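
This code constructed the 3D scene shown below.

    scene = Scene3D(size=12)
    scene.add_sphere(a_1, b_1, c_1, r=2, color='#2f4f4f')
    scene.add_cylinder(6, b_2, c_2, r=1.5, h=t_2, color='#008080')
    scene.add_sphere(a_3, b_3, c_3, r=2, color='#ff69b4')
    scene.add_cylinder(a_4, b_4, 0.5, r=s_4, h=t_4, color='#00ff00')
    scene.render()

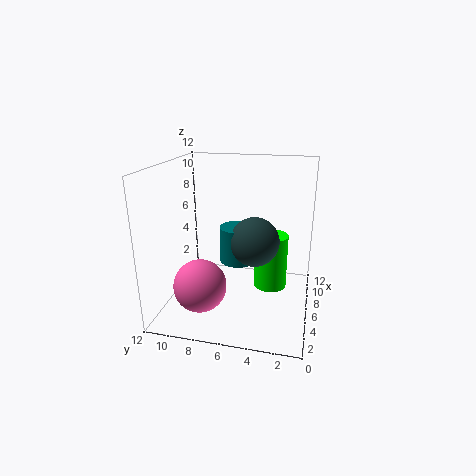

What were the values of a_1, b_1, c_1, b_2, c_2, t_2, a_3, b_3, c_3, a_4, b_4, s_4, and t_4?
a_1 = 5.5, b_1 = 4.5, c_1 = 6, b_2 = 6, c_2 = 4, t_2 = 3, a_3 = 2, b_3 = 8, c_3 = 3.5, a_4 = 8.5, b_4 = 3.5, s_4 = 1.5, t_4 = 5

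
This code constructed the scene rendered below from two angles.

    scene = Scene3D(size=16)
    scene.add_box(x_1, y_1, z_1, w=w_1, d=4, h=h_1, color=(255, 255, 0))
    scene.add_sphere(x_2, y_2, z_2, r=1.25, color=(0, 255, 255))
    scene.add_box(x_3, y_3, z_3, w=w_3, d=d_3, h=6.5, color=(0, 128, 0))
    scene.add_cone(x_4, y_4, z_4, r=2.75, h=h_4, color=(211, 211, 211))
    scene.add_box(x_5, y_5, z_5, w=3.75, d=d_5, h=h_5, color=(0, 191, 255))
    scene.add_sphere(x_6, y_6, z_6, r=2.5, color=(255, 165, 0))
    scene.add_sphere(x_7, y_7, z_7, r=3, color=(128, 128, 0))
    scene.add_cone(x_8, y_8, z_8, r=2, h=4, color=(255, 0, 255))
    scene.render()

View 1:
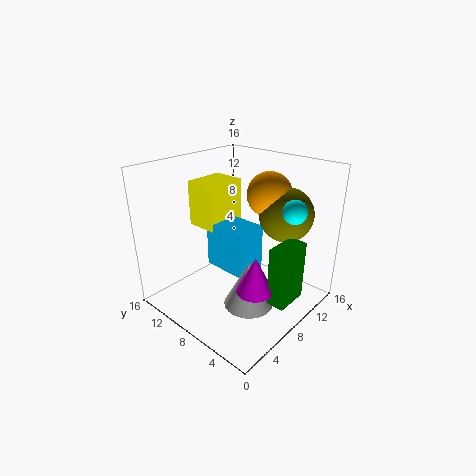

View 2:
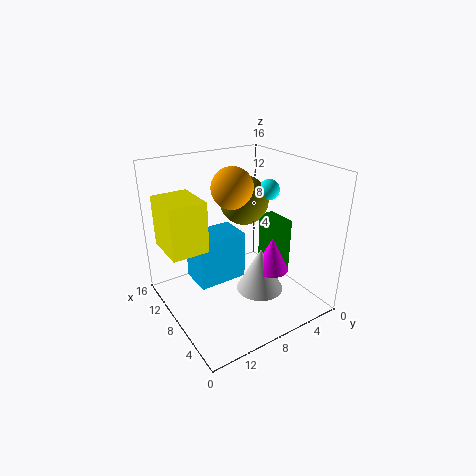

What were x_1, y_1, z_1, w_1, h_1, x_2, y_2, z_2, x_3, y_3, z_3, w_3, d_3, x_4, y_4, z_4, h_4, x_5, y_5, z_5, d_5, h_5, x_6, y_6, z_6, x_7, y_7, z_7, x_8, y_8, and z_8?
x_1 = 7.75; y_1 = 11.75; z_1 = 7.5; w_1 = 5; h_1 = 5.5; x_2 = 10; y_2 = 2.25; z_2 = 12; x_3 = 7; y_3 = 1; z_3 = 2.25; w_3 = 3.75; d_3 = 2; x_4 = 7; y_4 = 5.5; z_4 = 1; h_4 = 5.25; x_5 = 7.75; y_5 = 7.25; z_5 = 3; d_5 = 5.5; h_5 = 5.5; x_6 = 11.5; y_6 = 6.5; z_6 = 12.5; x_7 = 12; y_7 = 4.5; z_7 = 10.5; x_8 = 6.5; y_8 = 4.25; z_8 = 3.5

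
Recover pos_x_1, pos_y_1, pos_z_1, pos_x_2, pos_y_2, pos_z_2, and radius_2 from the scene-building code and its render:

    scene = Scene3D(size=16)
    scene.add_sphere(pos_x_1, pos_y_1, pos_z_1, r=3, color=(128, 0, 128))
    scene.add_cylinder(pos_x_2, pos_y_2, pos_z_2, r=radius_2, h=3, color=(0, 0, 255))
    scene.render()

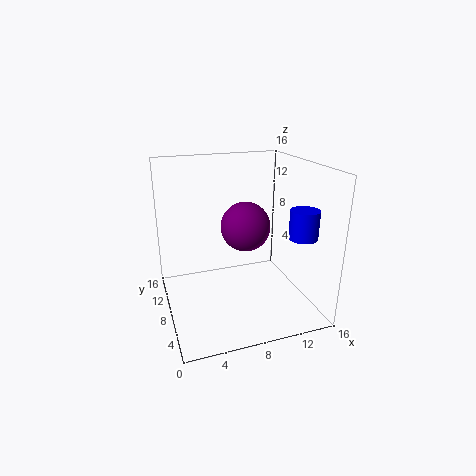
pos_x_1 = 10; pos_y_1 = 11; pos_z_1 = 8; pos_x_2 = 13.5; pos_y_2 = 3.5; pos_z_2 = 9; radius_2 = 1.5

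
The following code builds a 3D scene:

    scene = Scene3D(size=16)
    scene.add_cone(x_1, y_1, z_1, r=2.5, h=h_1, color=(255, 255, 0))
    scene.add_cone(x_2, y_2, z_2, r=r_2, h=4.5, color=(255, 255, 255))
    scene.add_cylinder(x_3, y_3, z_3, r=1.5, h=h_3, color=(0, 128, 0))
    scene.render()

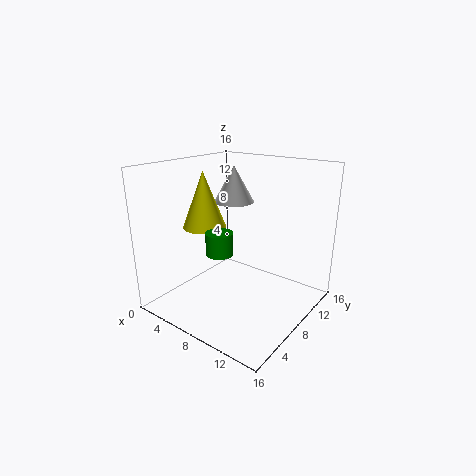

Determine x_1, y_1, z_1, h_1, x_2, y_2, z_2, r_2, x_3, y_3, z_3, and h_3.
x_1 = 3.5; y_1 = 7.5; z_1 = 8.5; h_1 = 6.5; x_2 = 4; y_2 = 12.5; z_2 = 10.5; r_2 = 2.5; x_3 = 7; y_3 = 6; z_3 = 6.5; h_3 = 2.5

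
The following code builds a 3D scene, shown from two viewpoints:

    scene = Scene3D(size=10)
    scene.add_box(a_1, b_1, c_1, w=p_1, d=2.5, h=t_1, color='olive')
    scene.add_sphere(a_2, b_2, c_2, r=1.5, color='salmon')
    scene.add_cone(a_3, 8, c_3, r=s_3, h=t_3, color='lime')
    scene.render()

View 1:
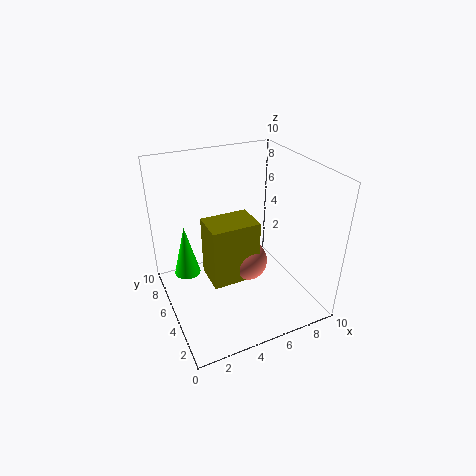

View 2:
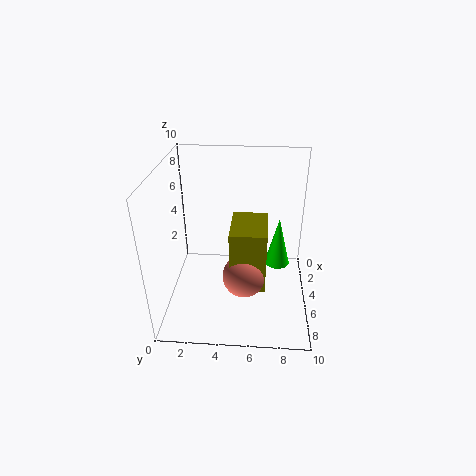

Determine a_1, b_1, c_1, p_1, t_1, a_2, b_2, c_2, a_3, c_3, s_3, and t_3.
a_1 = 3
b_1 = 4.5
c_1 = 1.5
p_1 = 3.5
t_1 = 4.5
a_2 = 6
b_2 = 5.5
c_2 = 2.5
a_3 = 2
c_3 = 1
s_3 = 1
t_3 = 4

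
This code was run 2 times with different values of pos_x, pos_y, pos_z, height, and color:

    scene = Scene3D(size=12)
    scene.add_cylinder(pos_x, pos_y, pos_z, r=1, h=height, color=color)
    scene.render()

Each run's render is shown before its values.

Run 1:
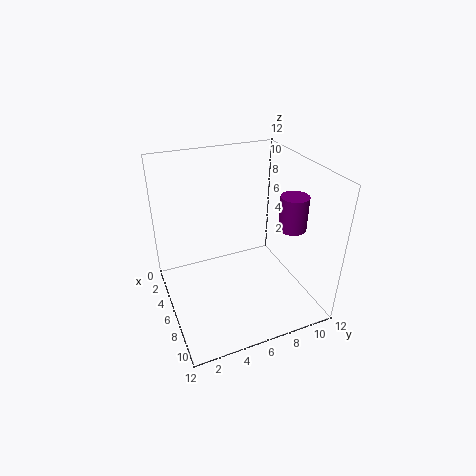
pos_x = 10; pos_y = 8.5; pos_z = 8.5; height = 2.5; color = 'purple'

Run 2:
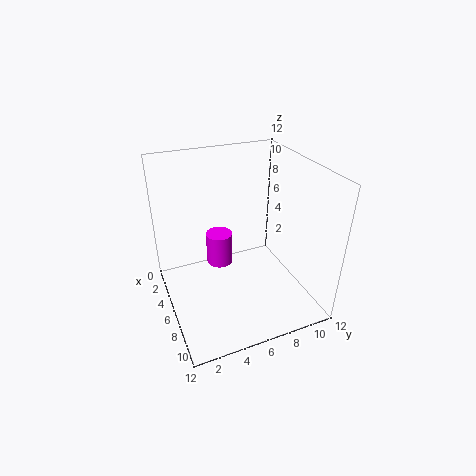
pos_x = 7; pos_y = 4; pos_z = 5; height = 2.5; color = 'magenta'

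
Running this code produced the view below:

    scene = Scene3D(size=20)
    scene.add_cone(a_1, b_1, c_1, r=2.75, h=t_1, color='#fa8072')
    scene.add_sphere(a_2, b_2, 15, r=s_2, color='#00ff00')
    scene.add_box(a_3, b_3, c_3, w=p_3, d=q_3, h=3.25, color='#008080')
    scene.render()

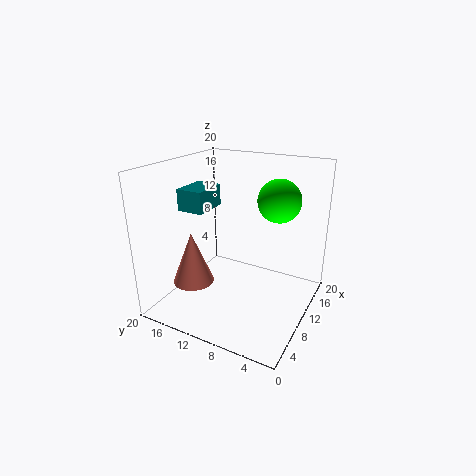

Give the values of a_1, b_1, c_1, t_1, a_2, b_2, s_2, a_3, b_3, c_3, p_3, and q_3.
a_1 = 5
b_1 = 14.25
c_1 = 4.75
t_1 = 7
a_2 = 13.5
b_2 = 5.5
s_2 = 3
a_3 = 9.5
b_3 = 15.75
c_3 = 12.5
p_3 = 5.5
q_3 = 4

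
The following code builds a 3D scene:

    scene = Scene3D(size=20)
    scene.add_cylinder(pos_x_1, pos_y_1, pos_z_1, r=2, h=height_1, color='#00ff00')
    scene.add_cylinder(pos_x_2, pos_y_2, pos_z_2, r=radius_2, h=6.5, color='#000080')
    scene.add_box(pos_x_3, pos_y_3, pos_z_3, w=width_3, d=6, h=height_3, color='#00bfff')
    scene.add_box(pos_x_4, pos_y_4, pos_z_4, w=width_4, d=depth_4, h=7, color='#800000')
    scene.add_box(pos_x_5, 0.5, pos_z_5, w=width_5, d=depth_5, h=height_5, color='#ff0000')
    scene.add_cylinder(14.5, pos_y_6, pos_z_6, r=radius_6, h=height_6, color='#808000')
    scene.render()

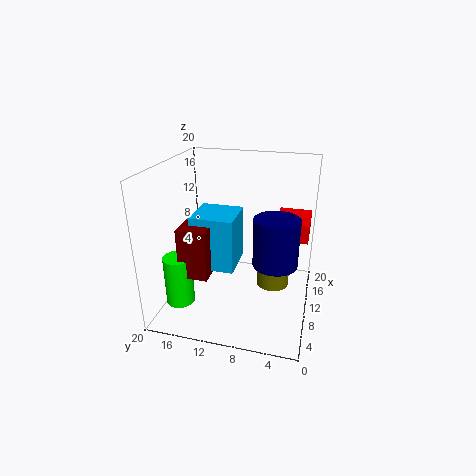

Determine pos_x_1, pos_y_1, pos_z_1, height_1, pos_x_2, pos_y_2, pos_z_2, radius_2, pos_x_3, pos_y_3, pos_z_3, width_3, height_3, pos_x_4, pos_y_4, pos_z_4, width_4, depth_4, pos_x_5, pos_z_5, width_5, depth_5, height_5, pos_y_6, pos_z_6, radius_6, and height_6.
pos_x_1 = 6
pos_y_1 = 17.5
pos_z_1 = 1
height_1 = 7
pos_x_2 = 8.5
pos_y_2 = 4.5
pos_z_2 = 7.5
radius_2 = 3
pos_x_3 = 7
pos_y_3 = 10
pos_z_3 = 6
width_3 = 6
height_3 = 7.5
pos_x_4 = 5
pos_y_4 = 13
pos_z_4 = 5.5
width_4 = 5
depth_4 = 4
pos_x_5 = 9.5
pos_z_5 = 10.5
width_5 = 6
depth_5 = 4.5
height_5 = 2.5
pos_y_6 = 5.5
pos_z_6 = 0.5
radius_6 = 2.5
height_6 = 4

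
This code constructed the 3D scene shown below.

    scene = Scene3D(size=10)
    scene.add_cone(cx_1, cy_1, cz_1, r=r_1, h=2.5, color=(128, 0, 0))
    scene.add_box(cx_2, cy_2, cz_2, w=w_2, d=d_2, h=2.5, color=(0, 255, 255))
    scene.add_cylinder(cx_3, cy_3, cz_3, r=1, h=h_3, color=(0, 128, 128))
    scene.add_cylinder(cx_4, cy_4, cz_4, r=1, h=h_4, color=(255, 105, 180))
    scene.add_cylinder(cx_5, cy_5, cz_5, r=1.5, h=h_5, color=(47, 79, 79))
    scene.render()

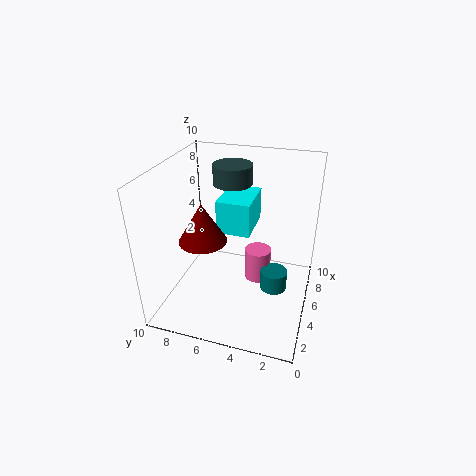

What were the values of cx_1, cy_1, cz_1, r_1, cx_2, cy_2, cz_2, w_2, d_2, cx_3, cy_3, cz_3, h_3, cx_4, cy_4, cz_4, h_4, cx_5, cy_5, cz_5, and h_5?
cx_1 = 2.5
cy_1 = 6.5
cz_1 = 6
r_1 = 1.5
cx_2 = 6
cy_2 = 4.5
cz_2 = 4.5
w_2 = 3.5
d_2 = 2.5
cx_3 = 6
cy_3 = 2.5
cz_3 = 0.5
h_3 = 1.5
cx_4 = 7
cy_4 = 4
cz_4 = 0.5
h_4 = 2.5
cx_5 = 8.5
cy_5 = 6.5
cz_5 = 7.5
h_5 = 1.5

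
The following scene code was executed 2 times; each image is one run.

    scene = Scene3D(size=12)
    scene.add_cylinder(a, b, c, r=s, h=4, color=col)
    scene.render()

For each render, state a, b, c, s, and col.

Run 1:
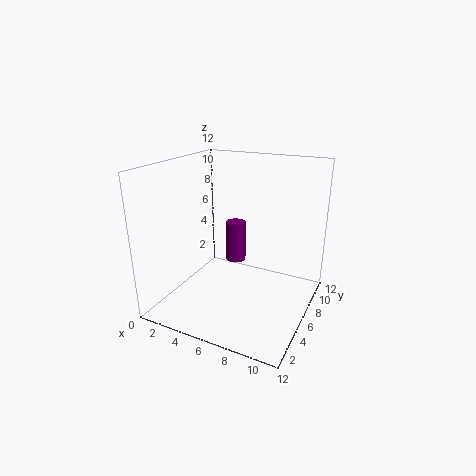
a = 3.5, b = 10.5, c = 1.5, s = 1, col = 'purple'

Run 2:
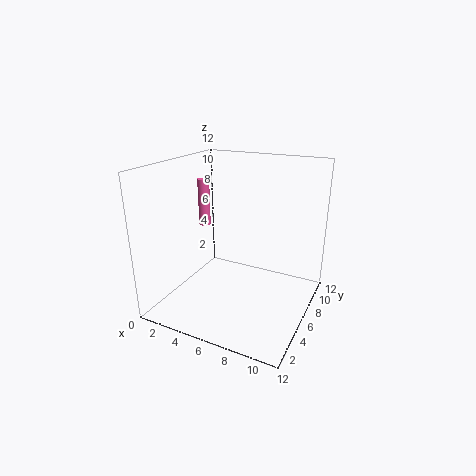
a = 2.5, b = 6.5, c = 6.5, s = 0.5, col = 'hotpink'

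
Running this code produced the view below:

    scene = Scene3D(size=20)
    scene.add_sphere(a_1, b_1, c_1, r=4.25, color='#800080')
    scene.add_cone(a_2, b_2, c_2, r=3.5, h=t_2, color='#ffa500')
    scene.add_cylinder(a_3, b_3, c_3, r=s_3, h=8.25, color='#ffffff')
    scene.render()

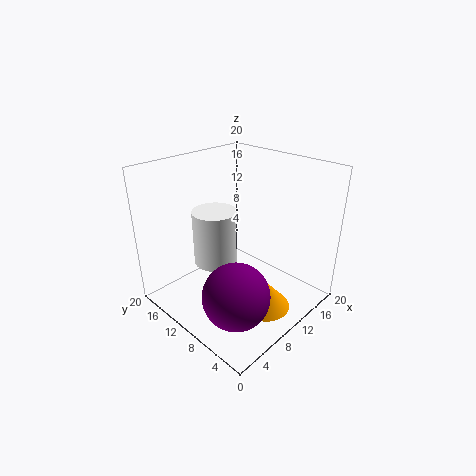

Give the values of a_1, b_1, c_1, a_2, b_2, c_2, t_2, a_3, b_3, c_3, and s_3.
a_1 = 4.5, b_1 = 5, c_1 = 5.75, a_2 = 10.25, b_2 = 5, c_2 = 1, t_2 = 4, a_3 = 9.75, b_3 = 14.5, c_3 = 4.5, s_3 = 3.25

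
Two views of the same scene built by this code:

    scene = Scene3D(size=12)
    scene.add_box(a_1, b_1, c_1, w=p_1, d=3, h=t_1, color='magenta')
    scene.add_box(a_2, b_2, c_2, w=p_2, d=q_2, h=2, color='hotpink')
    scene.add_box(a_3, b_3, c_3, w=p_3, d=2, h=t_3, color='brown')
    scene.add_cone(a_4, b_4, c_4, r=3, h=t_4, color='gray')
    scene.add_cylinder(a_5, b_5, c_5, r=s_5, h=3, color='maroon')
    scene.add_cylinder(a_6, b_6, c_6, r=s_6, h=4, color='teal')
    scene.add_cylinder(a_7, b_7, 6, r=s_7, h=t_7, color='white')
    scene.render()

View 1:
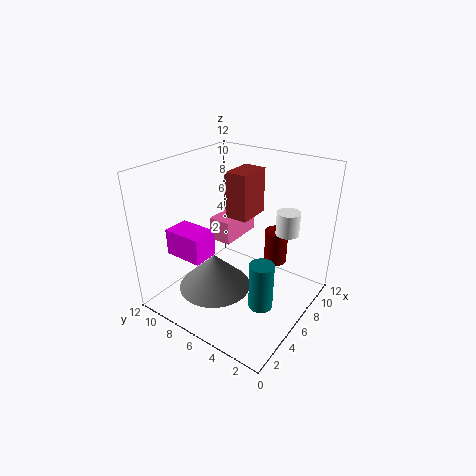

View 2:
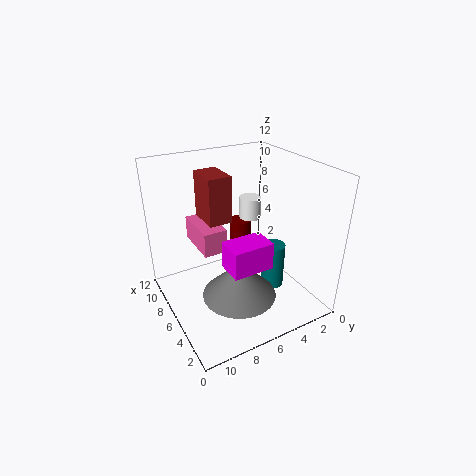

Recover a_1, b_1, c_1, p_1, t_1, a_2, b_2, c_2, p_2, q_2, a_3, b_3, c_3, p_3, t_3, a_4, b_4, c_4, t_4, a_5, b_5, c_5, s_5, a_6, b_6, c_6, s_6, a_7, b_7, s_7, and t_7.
a_1 = 1; b_1 = 6; c_1 = 6; p_1 = 2; t_1 = 2; a_2 = 6; b_2 = 7; c_2 = 5; p_2 = 4; q_2 = 2; a_3 = 7; b_3 = 6; c_3 = 7; p_3 = 3; t_3 = 4; a_4 = 4; b_4 = 7; c_4 = 2; t_4 = 3; a_5 = 9; b_5 = 4; c_5 = 3; s_5 = 1; a_6 = 5; b_6 = 3; c_6 = 1; s_6 = 1; a_7 = 9; b_7 = 3; s_7 = 1; t_7 = 2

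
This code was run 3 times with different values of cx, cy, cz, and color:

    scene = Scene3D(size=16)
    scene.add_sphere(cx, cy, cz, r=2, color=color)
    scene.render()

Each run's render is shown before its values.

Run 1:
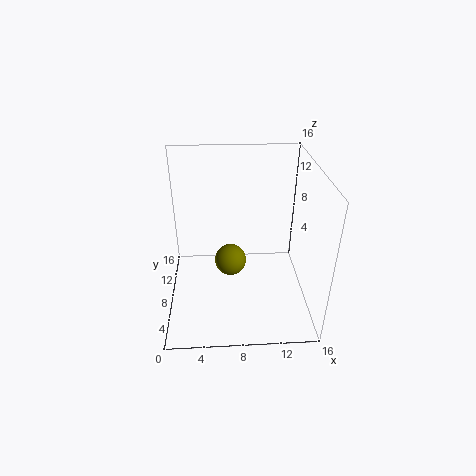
cx = 7.25, cy = 11.5, cz = 2.5, color = 'olive'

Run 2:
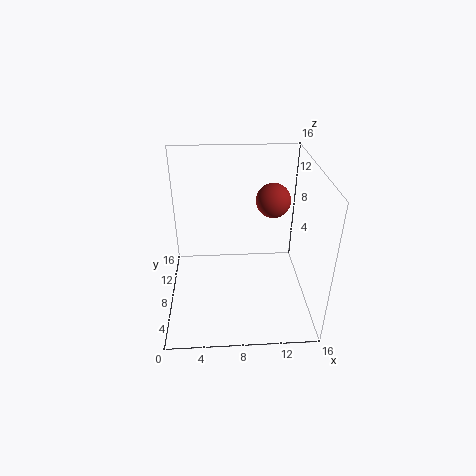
cx = 12.25, cy = 11, cz = 11, color = 'brown'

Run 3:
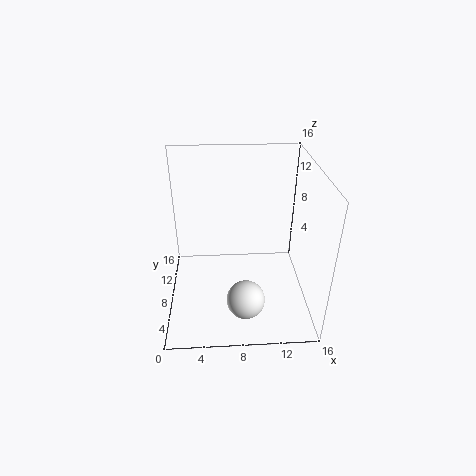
cx = 8.5, cy = 3, cz = 3.5, color = 'white'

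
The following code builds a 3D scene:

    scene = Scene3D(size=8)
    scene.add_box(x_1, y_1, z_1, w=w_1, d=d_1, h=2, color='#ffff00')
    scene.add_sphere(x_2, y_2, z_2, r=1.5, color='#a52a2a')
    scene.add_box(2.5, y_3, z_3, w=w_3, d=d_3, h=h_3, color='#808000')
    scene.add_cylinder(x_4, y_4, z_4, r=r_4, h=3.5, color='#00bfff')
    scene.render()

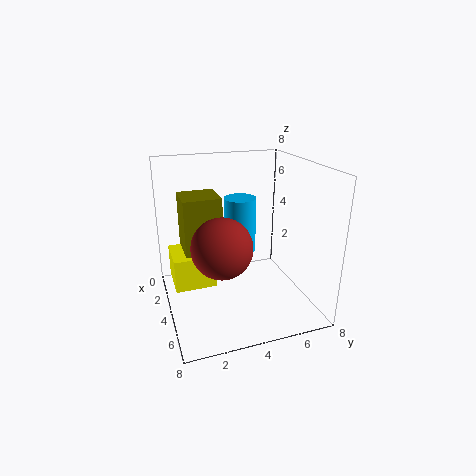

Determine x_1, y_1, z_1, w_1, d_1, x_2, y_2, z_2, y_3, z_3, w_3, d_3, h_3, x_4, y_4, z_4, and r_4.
x_1 = 0.5; y_1 = 0.5; z_1 = 0.5; w_1 = 2.5; d_1 = 2.5; x_2 = 6; y_2 = 2.5; z_2 = 4.5; y_3 = 1; z_3 = 3.5; w_3 = 2; d_3 = 2; h_3 = 3; x_4 = 1.5; y_4 = 5; z_4 = 2; r_4 = 1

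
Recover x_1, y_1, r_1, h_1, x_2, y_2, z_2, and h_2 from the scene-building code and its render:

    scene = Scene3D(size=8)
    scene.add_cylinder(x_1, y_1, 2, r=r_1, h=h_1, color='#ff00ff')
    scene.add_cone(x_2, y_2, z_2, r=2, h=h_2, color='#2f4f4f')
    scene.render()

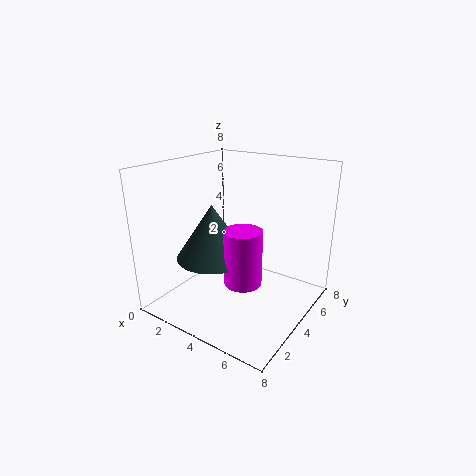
x_1 = 5, y_1 = 3, r_1 = 1, h_1 = 3, x_2 = 3, y_2 = 3, z_2 = 3, h_2 = 3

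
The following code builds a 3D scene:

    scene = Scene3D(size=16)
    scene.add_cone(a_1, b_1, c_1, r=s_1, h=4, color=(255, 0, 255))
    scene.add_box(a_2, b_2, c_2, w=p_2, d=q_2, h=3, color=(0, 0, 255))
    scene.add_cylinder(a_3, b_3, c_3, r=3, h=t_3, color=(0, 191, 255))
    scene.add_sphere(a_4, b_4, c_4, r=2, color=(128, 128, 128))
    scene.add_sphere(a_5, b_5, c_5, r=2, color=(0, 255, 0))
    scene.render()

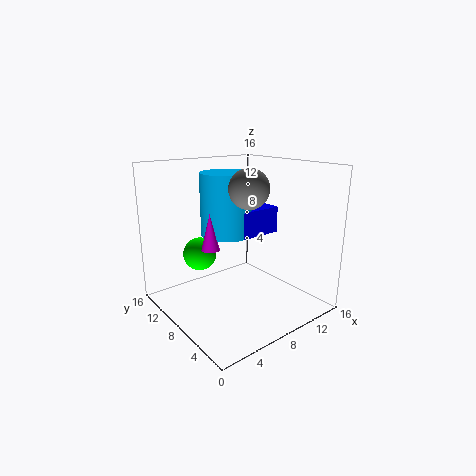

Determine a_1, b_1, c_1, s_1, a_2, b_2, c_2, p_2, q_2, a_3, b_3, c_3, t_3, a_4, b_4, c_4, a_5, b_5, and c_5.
a_1 = 5
b_1 = 9
c_1 = 7
s_1 = 1
a_2 = 8
b_2 = 7
c_2 = 8
p_2 = 5
q_2 = 5
a_3 = 8
b_3 = 10
c_3 = 8
t_3 = 7
a_4 = 7
b_4 = 5
c_4 = 14
a_5 = 6
b_5 = 13
c_5 = 5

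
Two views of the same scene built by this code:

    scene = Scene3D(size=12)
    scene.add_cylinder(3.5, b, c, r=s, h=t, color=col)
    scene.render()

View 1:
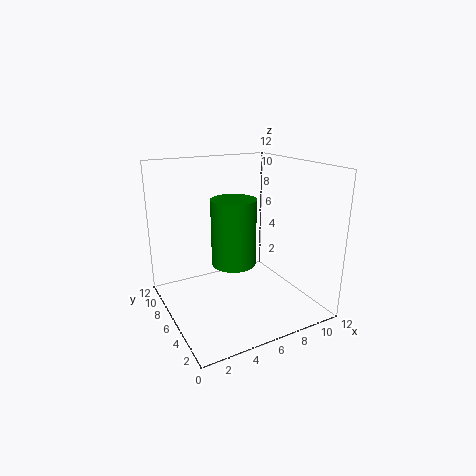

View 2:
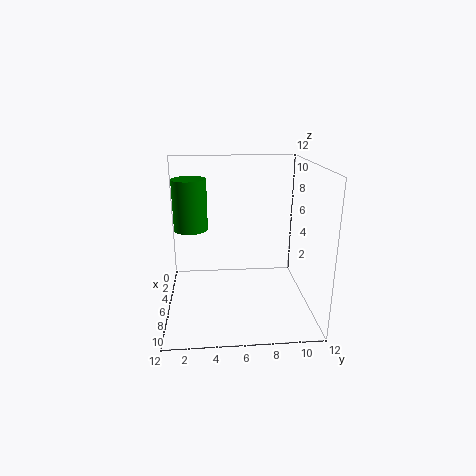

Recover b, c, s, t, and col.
b = 2
c = 6
s = 1.5
t = 4.5
col = 'green'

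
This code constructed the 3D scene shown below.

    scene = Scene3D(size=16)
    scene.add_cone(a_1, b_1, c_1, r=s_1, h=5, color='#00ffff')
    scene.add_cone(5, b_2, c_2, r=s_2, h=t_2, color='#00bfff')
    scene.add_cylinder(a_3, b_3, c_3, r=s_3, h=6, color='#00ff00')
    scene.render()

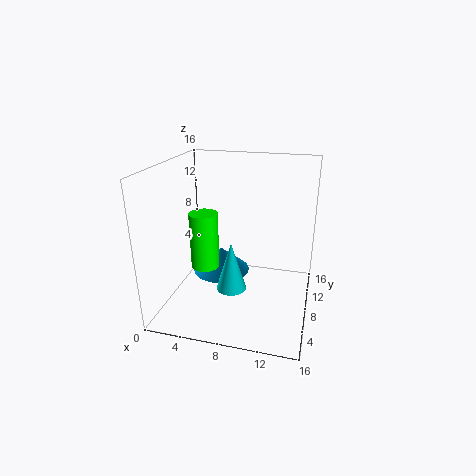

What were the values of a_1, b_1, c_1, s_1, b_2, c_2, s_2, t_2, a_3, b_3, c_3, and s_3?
a_1 = 8.5; b_1 = 3.5; c_1 = 4.5; s_1 = 1.5; b_2 = 11; c_2 = 2; s_2 = 3.5; t_2 = 3; a_3 = 5; b_3 = 5.5; c_3 = 5.5; s_3 = 1.5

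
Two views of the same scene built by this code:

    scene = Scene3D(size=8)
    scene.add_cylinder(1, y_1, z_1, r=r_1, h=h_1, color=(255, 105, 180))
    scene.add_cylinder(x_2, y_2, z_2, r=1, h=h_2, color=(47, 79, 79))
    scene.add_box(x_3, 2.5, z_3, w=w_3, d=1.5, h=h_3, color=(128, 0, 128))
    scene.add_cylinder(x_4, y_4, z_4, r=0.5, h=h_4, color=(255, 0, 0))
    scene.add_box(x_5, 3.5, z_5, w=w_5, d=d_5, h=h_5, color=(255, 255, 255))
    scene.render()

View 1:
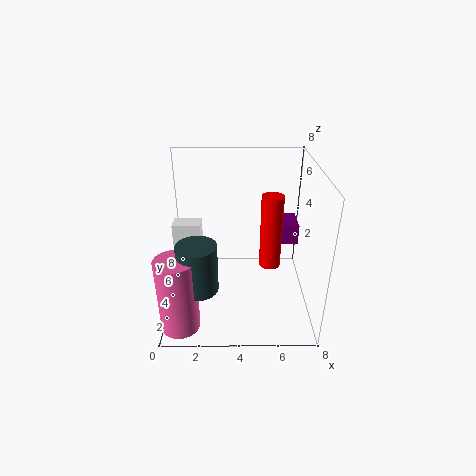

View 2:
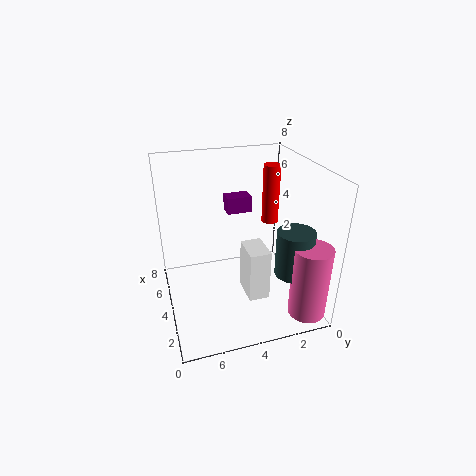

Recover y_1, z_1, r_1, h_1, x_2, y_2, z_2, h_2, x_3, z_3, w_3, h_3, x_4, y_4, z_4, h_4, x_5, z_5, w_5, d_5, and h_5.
y_1 = 1
z_1 = 0.5
r_1 = 1
h_1 = 4
x_2 = 2
y_2 = 1.5
z_2 = 2.5
h_2 = 2.5
x_3 = 6
z_3 = 4.5
w_3 = 1
h_3 = 1
x_4 = 5.5
y_4 = 1.5
z_4 = 4
h_4 = 3.5
x_5 = 0.5
z_5 = 2.5
w_5 = 1.5
d_5 = 1
h_5 = 2.5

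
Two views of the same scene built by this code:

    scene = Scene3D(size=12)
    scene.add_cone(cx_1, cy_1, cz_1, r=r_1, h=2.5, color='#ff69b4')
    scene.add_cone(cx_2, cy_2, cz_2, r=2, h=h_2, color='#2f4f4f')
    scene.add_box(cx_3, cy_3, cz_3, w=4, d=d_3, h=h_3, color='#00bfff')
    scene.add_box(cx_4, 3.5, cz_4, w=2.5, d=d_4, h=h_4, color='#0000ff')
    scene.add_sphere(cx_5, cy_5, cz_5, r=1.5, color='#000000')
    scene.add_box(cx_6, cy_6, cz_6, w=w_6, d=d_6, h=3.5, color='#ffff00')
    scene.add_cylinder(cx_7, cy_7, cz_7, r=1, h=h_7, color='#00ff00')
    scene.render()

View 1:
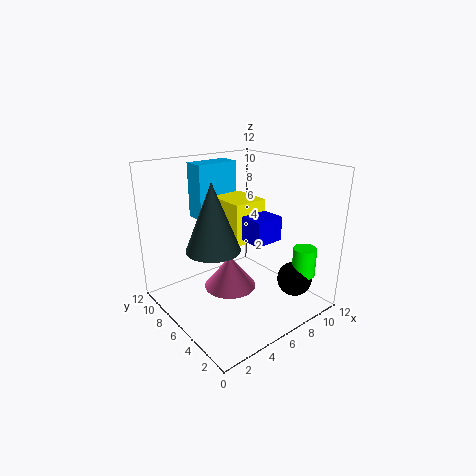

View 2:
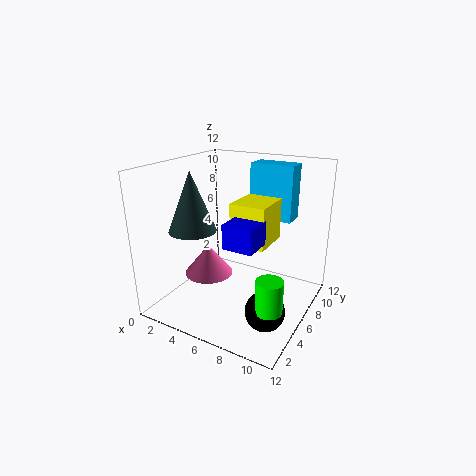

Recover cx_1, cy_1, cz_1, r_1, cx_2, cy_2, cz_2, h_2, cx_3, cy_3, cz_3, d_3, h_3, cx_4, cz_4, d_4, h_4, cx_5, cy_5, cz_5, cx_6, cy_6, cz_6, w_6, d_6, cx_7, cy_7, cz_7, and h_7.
cx_1 = 4; cy_1 = 4.5; cz_1 = 3; r_1 = 2; cx_2 = 2.5; cy_2 = 4.5; cz_2 = 6.5; h_2 = 5; cx_3 = 5; cy_3 = 10; cz_3 = 6.5; d_3 = 2; h_3 = 5; cx_4 = 6; cz_4 = 6; d_4 = 2.5; h_4 = 2; cx_5 = 10; cy_5 = 3; cz_5 = 2; cx_6 = 5.5; cy_6 = 5.5; cz_6 = 5.5; w_6 = 3; d_6 = 3.5; cx_7 = 10.5; cy_7 = 2.5; cz_7 = 2.5; h_7 = 2.5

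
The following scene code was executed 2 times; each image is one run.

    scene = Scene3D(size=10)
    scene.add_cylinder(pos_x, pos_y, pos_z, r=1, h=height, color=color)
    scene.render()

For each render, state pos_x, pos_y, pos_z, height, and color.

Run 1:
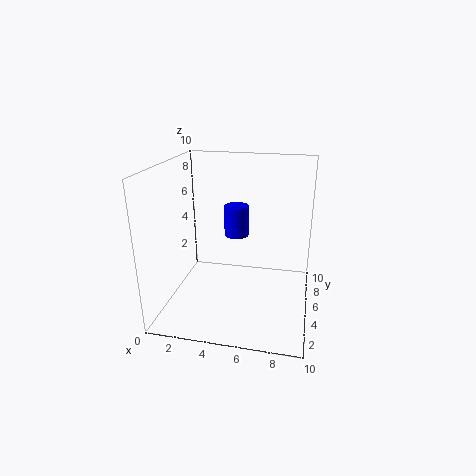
pos_x = 4
pos_y = 9
pos_z = 3.5
height = 2.5
color = 'blue'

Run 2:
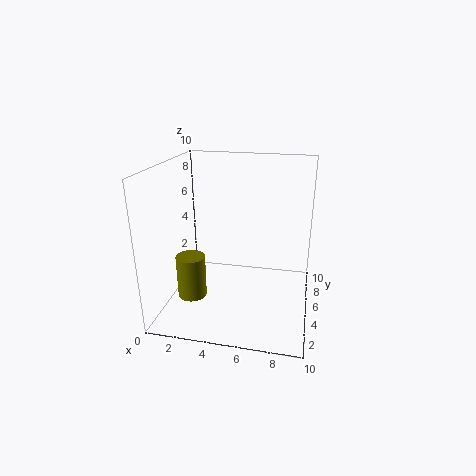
pos_x = 2
pos_y = 3.5
pos_z = 1
height = 3
color = 'olive'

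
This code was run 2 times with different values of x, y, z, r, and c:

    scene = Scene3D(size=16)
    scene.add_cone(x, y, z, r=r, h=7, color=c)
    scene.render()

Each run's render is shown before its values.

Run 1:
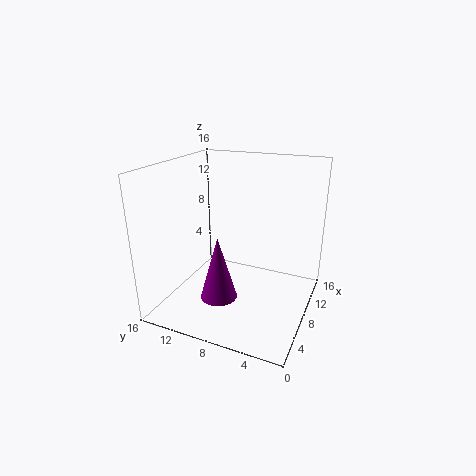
x = 5; y = 9; z = 2; r = 2; c = 'purple'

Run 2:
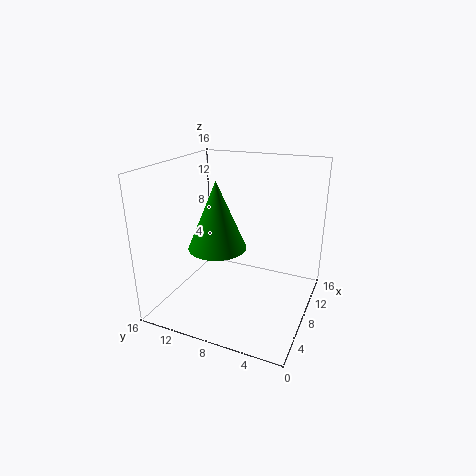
x = 5; y = 9; z = 8; r = 3; c = 'green'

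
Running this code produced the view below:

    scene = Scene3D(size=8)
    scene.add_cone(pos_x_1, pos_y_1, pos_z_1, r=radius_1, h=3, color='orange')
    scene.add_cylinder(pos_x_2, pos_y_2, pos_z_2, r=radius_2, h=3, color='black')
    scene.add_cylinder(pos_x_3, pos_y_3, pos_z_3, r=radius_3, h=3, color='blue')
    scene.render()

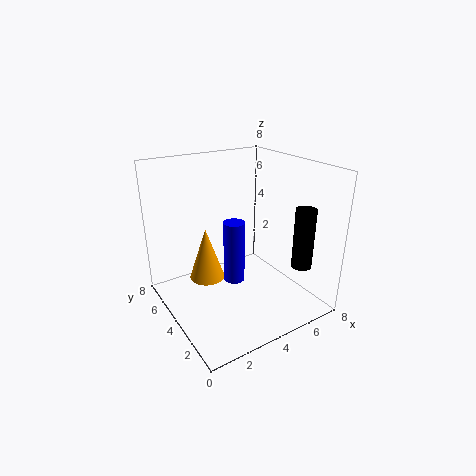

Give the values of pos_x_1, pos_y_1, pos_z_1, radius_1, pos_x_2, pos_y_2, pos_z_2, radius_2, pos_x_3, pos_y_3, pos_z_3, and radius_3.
pos_x_1 = 2.5, pos_y_1 = 5, pos_z_1 = 1.5, radius_1 = 1, pos_x_2 = 5.5, pos_y_2 = 0.5, pos_z_2 = 3.5, radius_2 = 0.5, pos_x_3 = 2.5, pos_y_3 = 2, pos_z_3 = 3, radius_3 = 0.5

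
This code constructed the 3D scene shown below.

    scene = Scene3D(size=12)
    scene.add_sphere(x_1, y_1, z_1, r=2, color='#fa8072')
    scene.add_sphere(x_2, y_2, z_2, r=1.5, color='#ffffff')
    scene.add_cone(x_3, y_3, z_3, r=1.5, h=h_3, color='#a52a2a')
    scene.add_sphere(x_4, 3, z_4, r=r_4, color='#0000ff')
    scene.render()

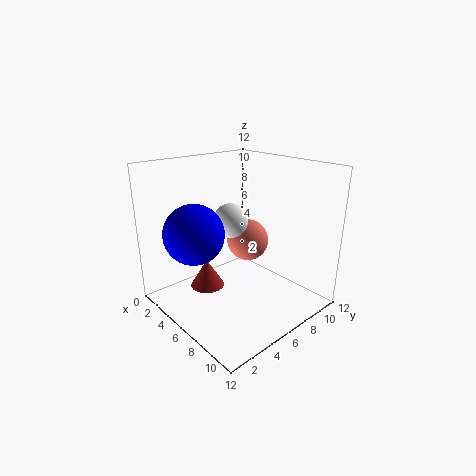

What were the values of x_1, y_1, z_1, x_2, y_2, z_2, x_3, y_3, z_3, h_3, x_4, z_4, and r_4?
x_1 = 3.5
y_1 = 9.5
z_1 = 4
x_2 = 4.5
y_2 = 6.5
z_2 = 7
x_3 = 3.5
y_3 = 4.5
z_3 = 1
h_3 = 2.5
x_4 = 4
z_4 = 6.5
r_4 = 2.5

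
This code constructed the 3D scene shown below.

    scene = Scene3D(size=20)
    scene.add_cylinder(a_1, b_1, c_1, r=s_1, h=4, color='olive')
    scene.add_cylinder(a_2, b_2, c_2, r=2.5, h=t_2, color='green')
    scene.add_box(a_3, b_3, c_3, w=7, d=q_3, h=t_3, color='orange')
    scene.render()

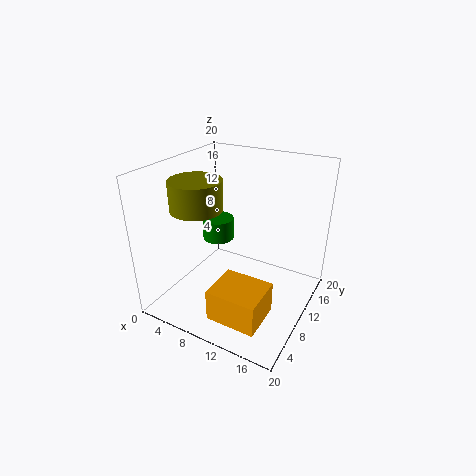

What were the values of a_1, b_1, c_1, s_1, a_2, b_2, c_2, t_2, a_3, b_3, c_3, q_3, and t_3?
a_1 = 5.5, b_1 = 7, c_1 = 14.5, s_1 = 3.5, a_2 = 3.5, b_2 = 15, c_2 = 6, t_2 = 3.5, a_3 = 9, b_3 = 3, c_3 = 0.5, q_3 = 6, t_3 = 4.5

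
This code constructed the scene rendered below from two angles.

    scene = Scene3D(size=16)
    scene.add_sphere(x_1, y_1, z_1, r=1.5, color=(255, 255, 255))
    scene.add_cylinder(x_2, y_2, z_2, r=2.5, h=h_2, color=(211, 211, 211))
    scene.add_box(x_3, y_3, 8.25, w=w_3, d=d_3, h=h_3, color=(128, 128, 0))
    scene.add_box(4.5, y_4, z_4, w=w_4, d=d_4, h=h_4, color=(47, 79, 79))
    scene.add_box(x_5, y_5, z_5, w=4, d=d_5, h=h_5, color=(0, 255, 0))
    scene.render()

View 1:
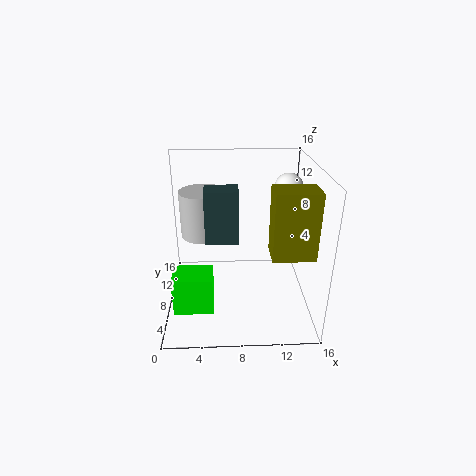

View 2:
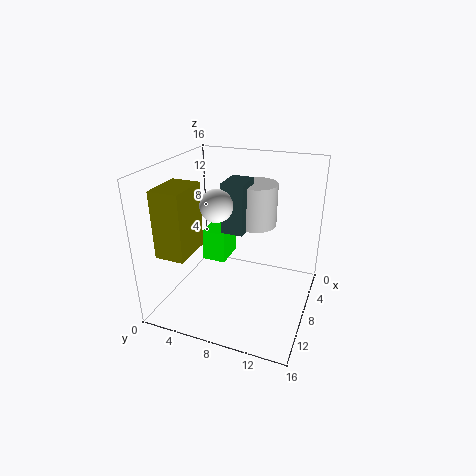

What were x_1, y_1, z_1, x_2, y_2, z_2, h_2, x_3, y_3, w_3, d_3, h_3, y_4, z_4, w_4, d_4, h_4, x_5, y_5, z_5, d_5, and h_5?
x_1 = 13.25; y_1 = 8; z_1 = 13.75; x_2 = 4.25; y_2 = 8.75; z_2 = 8.25; h_2 = 5; x_3 = 11; y_3 = 2.25; w_3 = 4.25; d_3 = 3; h_3 = 6.75; y_4 = 6; z_4 = 8.25; w_4 = 3.5; d_4 = 2.5; h_4 = 5.75; x_5 = 1.25; y_5 = 2; z_5 = 2.5; d_5 = 3; h_5 = 4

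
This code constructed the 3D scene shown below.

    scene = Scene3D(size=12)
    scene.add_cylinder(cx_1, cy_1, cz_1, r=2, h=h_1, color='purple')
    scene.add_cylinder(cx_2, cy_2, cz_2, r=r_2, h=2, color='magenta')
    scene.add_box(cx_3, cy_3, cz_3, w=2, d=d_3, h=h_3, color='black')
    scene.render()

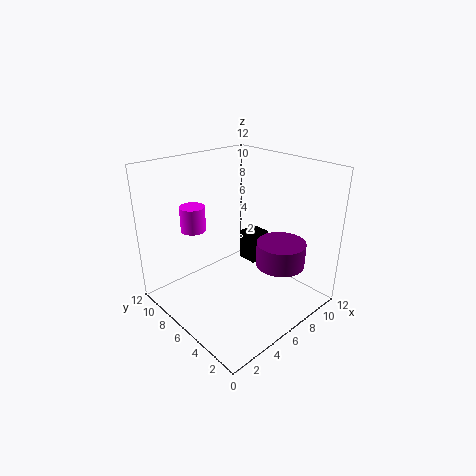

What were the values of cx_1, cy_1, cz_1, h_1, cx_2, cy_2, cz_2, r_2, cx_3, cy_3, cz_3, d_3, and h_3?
cx_1 = 8, cy_1 = 3, cz_1 = 4, h_1 = 2, cx_2 = 3, cy_2 = 8, cz_2 = 7, r_2 = 1, cx_3 = 10, cy_3 = 8, cz_3 = 1, d_3 = 2, h_3 = 3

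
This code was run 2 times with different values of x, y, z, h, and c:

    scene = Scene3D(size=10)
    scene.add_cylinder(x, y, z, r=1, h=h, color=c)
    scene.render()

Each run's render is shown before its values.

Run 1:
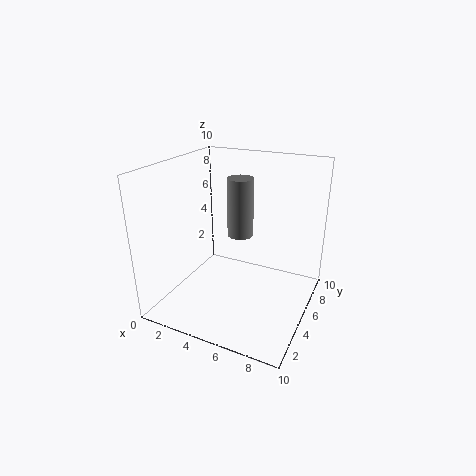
x = 4; y = 7.5; z = 4; h = 4.5; c = 'gray'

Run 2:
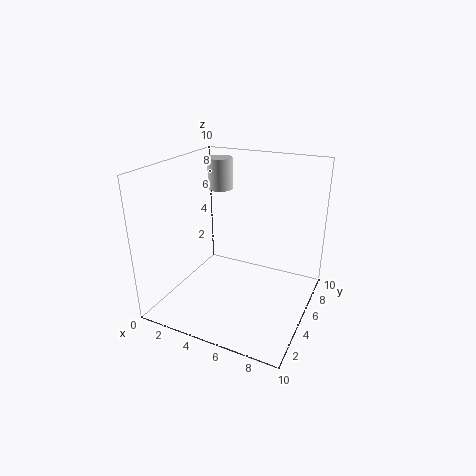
x = 1.5; y = 9; z = 7; h = 2.5; c = 'lightgray'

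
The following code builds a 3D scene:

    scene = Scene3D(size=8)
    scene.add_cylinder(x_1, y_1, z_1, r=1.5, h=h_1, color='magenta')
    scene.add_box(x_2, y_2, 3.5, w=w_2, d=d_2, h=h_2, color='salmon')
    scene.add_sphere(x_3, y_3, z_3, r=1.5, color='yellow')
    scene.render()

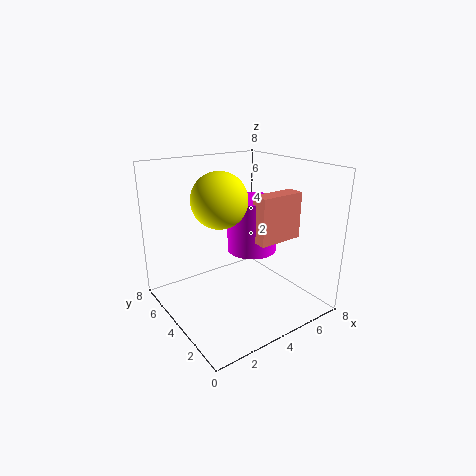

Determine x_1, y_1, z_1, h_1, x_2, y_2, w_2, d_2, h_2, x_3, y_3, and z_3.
x_1 = 5.75, y_1 = 5, z_1 = 2.5, h_1 = 3.25, x_2 = 5, y_2 = 3, w_2 = 2.75, d_2 = 1, h_2 = 2.75, x_3 = 3, y_3 = 4.25, z_3 = 6.25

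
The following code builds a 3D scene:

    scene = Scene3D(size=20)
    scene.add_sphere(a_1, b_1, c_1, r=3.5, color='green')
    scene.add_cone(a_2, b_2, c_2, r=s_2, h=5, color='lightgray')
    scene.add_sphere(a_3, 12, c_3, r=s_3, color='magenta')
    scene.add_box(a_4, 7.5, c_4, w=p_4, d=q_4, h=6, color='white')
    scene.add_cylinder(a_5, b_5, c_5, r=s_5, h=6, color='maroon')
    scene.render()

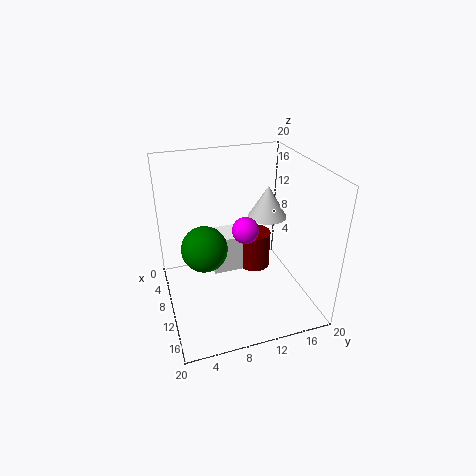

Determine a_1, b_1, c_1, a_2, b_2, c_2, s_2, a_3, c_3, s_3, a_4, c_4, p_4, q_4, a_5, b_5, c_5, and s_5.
a_1 = 6, b_1 = 6, c_1 = 6.5, a_2 = 5, b_2 = 16.5, c_2 = 10, s_2 = 3, a_3 = 7.5, c_3 = 9.5, s_3 = 2, a_4 = 1.5, c_4 = 1.5, p_4 = 4.5, q_4 = 6, a_5 = 5, b_5 = 14.5, c_5 = 1.5, s_5 = 2.5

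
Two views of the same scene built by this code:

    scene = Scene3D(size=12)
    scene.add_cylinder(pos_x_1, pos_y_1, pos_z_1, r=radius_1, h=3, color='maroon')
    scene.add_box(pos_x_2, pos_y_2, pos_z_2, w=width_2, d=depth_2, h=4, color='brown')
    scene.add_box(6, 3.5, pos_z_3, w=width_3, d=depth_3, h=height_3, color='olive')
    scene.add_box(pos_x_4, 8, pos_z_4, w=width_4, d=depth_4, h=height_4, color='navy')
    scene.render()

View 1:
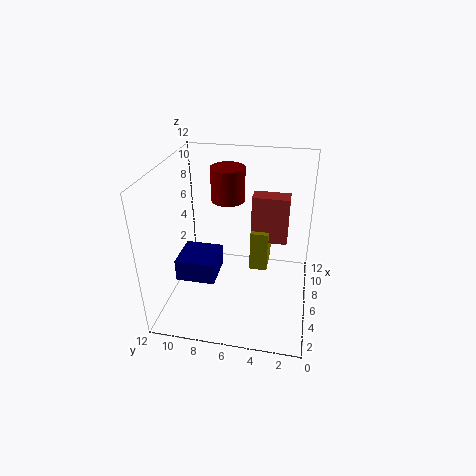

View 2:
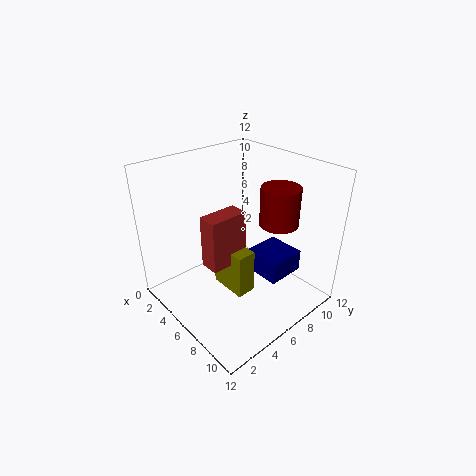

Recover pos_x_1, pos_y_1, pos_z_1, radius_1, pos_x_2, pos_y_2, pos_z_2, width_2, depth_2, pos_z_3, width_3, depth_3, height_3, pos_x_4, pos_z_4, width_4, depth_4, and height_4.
pos_x_1 = 9
pos_y_1 = 7.5
pos_z_1 = 8
radius_1 = 1.5
pos_x_2 = 6.5
pos_y_2 = 2
pos_z_2 = 5.5
width_2 = 1.5
depth_2 = 3
pos_z_3 = 3
width_3 = 3
depth_3 = 1.5
height_3 = 3.5
pos_x_4 = 5
pos_z_4 = 1.5
width_4 = 3.5
depth_4 = 3.5
height_4 = 2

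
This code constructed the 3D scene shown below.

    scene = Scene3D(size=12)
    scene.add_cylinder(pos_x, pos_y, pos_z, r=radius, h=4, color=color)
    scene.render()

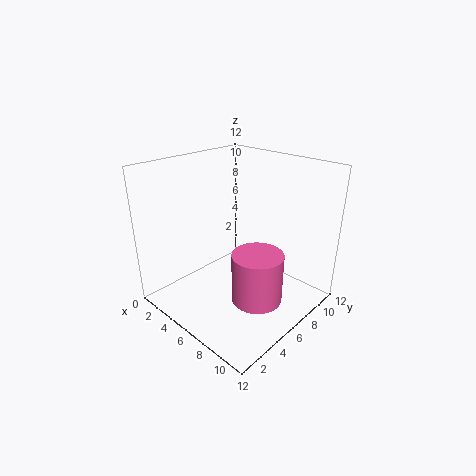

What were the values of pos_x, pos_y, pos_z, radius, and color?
pos_x = 9
pos_y = 5
pos_z = 2
radius = 2
color = 'hotpink'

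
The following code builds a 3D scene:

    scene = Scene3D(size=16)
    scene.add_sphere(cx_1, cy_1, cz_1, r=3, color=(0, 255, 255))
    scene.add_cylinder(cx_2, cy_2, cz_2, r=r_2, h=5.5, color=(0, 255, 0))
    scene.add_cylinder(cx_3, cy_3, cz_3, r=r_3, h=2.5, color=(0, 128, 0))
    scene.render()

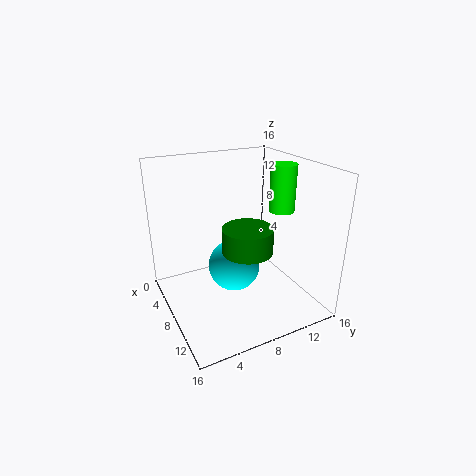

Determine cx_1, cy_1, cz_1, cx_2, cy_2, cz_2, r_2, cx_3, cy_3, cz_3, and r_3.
cx_1 = 7, cy_1 = 8, cz_1 = 4, cx_2 = 7.5, cy_2 = 14, cz_2 = 10, r_2 = 1.5, cx_3 = 12, cy_3 = 7, cz_3 = 8.5, r_3 = 2.5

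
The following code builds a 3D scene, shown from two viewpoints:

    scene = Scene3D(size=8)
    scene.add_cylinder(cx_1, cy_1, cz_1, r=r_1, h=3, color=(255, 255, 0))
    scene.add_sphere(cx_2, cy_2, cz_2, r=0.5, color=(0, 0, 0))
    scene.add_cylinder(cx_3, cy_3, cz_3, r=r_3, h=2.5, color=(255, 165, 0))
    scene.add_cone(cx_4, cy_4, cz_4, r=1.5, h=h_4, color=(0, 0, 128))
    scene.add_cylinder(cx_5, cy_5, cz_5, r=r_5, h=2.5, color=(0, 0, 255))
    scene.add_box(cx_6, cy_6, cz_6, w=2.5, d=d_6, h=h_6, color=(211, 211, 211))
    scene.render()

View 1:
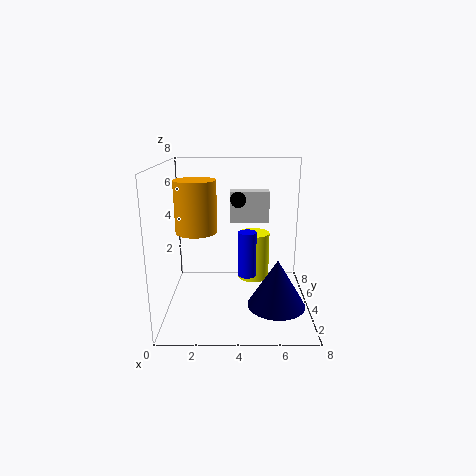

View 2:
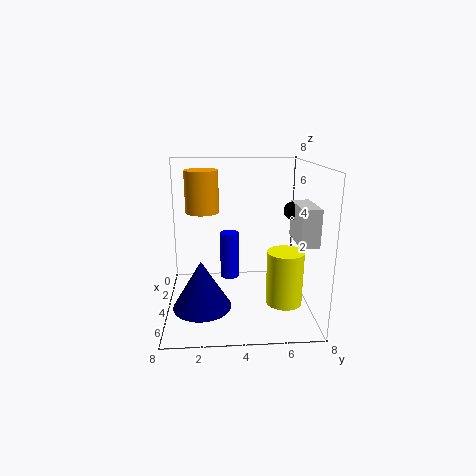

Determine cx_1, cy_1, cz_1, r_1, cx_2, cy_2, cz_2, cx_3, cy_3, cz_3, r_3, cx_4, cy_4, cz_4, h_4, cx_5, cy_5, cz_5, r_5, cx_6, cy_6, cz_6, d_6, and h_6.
cx_1 = 5
cy_1 = 6.5
cz_1 = 0.5
r_1 = 1
cx_2 = 4
cy_2 = 7
cz_2 = 5.5
cx_3 = 2
cy_3 = 2
cz_3 = 5
r_3 = 1
cx_4 = 6
cy_4 = 2
cz_4 = 1
h_4 = 2.5
cx_5 = 4.5
cy_5 = 3.5
cz_5 = 2
r_5 = 0.5
cx_6 = 3.5
cy_6 = 7
cz_6 = 4
d_6 = 1
h_6 = 2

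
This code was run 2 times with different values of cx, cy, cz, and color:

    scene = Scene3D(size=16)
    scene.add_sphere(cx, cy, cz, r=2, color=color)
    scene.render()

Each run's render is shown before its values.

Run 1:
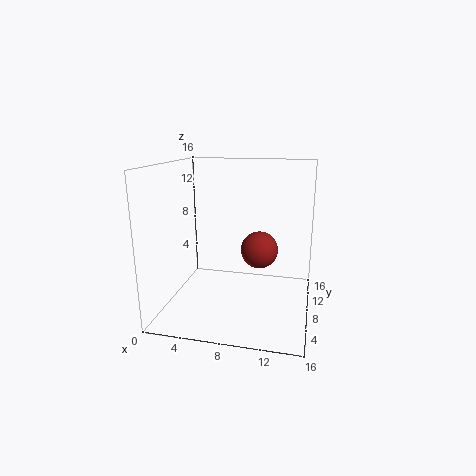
cx = 10.5
cy = 7.5
cz = 7
color = 'brown'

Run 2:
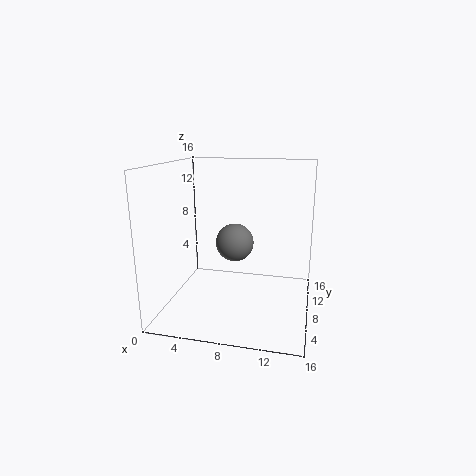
cx = 8
cy = 6.5
cz = 8
color = 'gray'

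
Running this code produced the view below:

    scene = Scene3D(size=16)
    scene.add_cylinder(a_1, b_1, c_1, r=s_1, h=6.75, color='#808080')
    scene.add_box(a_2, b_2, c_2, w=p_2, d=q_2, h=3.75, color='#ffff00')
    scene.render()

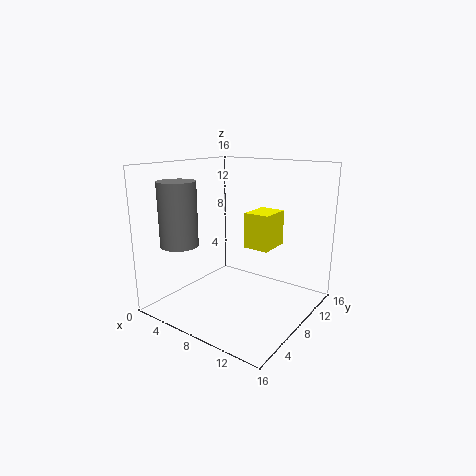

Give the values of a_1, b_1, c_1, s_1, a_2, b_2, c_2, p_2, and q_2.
a_1 = 4
b_1 = 3
c_1 = 7.75
s_1 = 2
a_2 = 9.5
b_2 = 7
c_2 = 7.5
p_2 = 2.75
q_2 = 3.5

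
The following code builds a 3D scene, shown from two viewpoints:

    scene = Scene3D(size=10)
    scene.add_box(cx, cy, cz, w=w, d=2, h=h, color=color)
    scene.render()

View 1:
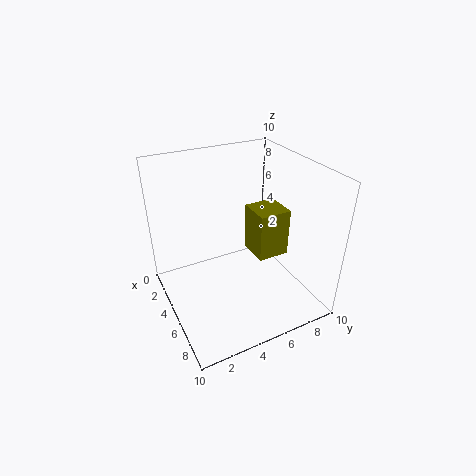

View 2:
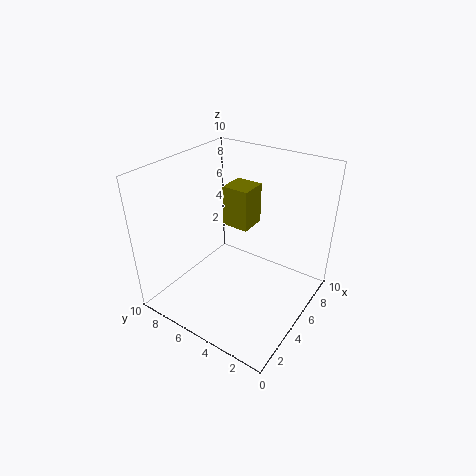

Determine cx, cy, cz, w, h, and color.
cx = 6
cy = 5
cz = 5
w = 2
h = 3
color = 'olive'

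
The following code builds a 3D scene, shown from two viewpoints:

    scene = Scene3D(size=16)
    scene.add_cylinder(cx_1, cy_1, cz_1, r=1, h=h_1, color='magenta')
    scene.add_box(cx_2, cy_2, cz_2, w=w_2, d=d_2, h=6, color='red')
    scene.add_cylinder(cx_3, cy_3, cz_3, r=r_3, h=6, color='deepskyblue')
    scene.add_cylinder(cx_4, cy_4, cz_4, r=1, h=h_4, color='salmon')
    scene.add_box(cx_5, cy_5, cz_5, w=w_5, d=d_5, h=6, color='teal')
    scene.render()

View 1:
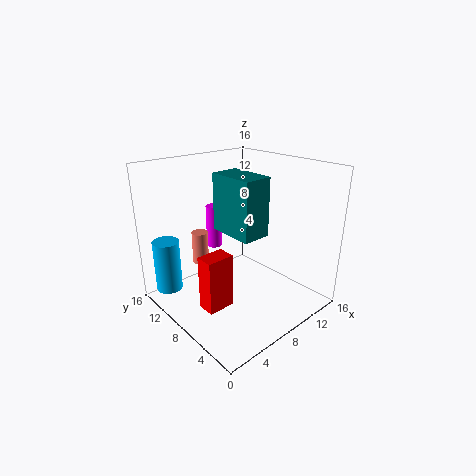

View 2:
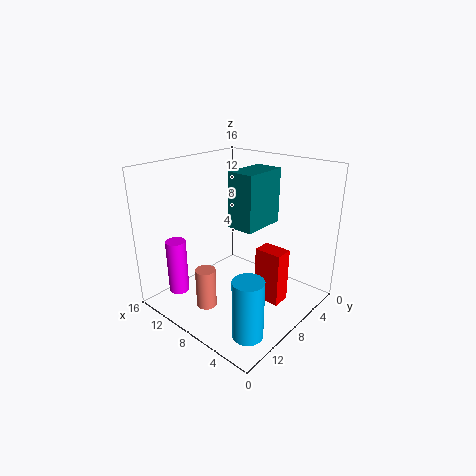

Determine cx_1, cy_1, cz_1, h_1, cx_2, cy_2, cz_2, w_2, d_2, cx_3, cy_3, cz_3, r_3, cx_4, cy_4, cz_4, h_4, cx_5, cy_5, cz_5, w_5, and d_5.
cx_1 = 10; cy_1 = 15; cz_1 = 4; h_1 = 5.5; cx_2 = 2.5; cy_2 = 6; cz_2 = 1.5; w_2 = 3; d_2 = 2; cx_3 = 2; cy_3 = 13.5; cz_3 = 1.5; r_3 = 1.5; cx_4 = 7; cy_4 = 14; cz_4 = 3; h_4 = 4; cx_5 = 5.5; cy_5 = 4; cz_5 = 9.5; w_5 = 3; d_5 = 5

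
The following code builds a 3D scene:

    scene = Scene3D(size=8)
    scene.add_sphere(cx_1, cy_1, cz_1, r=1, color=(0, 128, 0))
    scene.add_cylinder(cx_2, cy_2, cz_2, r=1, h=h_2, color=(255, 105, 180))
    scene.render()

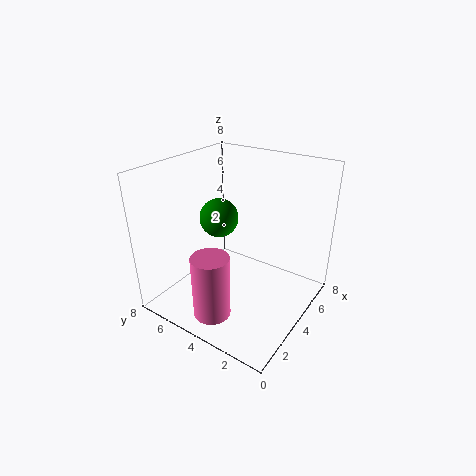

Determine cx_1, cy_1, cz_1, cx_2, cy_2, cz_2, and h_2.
cx_1 = 3
cy_1 = 4.5
cz_1 = 5.5
cx_2 = 1.5
cy_2 = 4
cz_2 = 0.5
h_2 = 3.5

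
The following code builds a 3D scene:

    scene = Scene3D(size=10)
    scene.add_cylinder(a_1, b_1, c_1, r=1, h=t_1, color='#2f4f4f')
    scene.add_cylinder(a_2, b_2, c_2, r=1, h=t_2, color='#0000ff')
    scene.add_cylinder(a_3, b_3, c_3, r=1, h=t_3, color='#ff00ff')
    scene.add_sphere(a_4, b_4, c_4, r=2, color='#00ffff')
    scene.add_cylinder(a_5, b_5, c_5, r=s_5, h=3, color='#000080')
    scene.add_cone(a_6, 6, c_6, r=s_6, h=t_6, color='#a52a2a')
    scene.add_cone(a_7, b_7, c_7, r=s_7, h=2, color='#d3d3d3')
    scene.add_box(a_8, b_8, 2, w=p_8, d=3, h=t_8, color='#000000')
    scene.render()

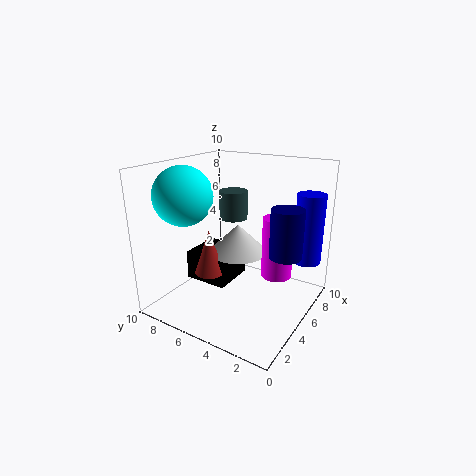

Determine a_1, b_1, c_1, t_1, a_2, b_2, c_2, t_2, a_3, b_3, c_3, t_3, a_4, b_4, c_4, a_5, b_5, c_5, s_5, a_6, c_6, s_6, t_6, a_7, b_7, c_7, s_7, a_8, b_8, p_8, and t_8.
a_1 = 6, b_1 = 6, c_1 = 6, t_1 = 2, a_2 = 8, b_2 = 1, c_2 = 3, t_2 = 5, a_3 = 5, b_3 = 2, c_3 = 3, t_3 = 4, a_4 = 3, b_4 = 8, c_4 = 8, a_5 = 4, b_5 = 1, c_5 = 5, s_5 = 1, a_6 = 3, c_6 = 3, s_6 = 1, t_6 = 3, a_7 = 5, b_7 = 5, c_7 = 4, s_7 = 2, a_8 = 3, b_8 = 5, p_8 = 3, t_8 = 2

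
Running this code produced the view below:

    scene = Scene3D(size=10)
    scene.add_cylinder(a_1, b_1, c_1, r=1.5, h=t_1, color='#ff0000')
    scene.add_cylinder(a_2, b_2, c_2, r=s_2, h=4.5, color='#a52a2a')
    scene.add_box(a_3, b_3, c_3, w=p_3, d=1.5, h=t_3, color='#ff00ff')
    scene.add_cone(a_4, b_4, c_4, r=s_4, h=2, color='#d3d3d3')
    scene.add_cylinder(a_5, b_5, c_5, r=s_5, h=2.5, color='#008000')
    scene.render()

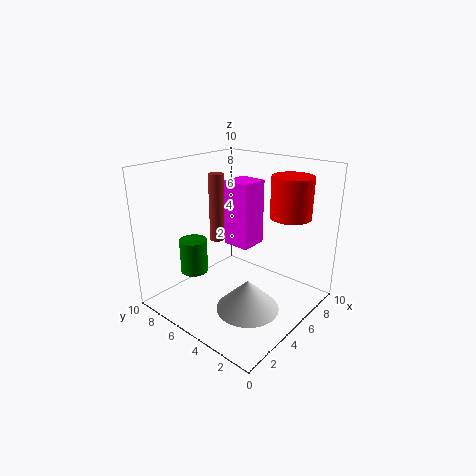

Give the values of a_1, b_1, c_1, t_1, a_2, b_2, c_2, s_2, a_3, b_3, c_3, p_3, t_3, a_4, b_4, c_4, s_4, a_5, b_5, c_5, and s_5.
a_1 = 8.5, b_1 = 3, c_1 = 6, t_1 = 3, a_2 = 4, b_2 = 6, c_2 = 5, s_2 = 0.5, a_3 = 1.5, b_3 = 1.5, c_3 = 6.5, p_3 = 1.5, t_3 = 3.5, a_4 = 3, b_4 = 2.5, c_4 = 1.5, s_4 = 2, a_5 = 3.5, b_5 = 8, c_5 = 2, s_5 = 1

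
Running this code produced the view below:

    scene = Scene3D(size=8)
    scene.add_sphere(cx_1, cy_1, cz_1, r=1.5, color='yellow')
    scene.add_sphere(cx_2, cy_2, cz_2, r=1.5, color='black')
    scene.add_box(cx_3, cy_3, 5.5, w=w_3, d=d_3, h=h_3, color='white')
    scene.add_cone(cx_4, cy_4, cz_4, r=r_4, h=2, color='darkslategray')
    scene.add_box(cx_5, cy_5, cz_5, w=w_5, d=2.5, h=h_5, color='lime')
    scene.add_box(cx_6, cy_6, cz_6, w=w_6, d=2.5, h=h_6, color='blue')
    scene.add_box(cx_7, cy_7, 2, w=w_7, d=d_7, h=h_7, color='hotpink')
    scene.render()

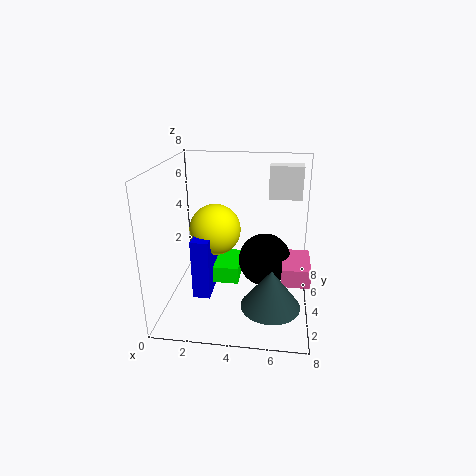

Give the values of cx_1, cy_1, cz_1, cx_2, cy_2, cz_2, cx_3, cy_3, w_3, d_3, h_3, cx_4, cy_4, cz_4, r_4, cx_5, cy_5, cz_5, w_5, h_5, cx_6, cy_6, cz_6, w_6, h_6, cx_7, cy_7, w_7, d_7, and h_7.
cx_1 = 2.5, cy_1 = 5, cz_1 = 4, cx_2 = 5.5, cy_2 = 4.5, cz_2 = 2.5, cx_3 = 5.5, cy_3 = 6.5, w_3 = 2, d_3 = 1, h_3 = 2, cx_4 = 6, cy_4 = 1.5, cz_4 = 1.5, r_4 = 1.5, cx_5 = 2, cy_5 = 4, cz_5 = 1, w_5 = 2, h_5 = 1, cx_6 = 1.5, cy_6 = 3, cz_6 = 0.5, w_6 = 1, h_6 = 3.5, cx_7 = 6.5, cy_7 = 2.5, w_7 = 1.5, d_7 = 2.5, h_7 = 1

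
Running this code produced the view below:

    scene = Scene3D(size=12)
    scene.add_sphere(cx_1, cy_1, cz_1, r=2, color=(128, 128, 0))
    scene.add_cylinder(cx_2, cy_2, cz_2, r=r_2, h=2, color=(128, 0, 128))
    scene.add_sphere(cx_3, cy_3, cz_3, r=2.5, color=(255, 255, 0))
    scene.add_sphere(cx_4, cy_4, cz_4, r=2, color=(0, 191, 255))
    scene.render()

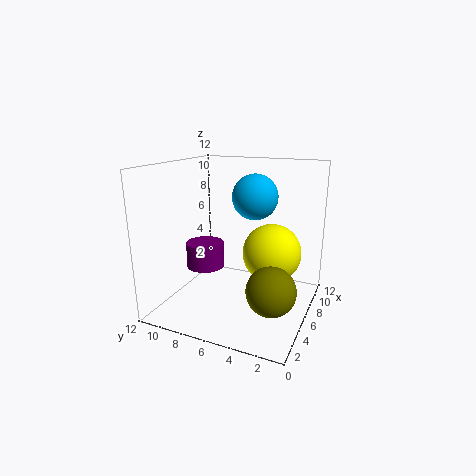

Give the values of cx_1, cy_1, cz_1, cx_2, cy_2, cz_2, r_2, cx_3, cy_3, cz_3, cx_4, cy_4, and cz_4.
cx_1 = 4.5
cy_1 = 2.5
cz_1 = 2.5
cx_2 = 4
cy_2 = 8
cz_2 = 4
r_2 = 1.5
cx_3 = 7.5
cy_3 = 3.5
cz_3 = 4.5
cx_4 = 8.5
cy_4 = 5.5
cz_4 = 9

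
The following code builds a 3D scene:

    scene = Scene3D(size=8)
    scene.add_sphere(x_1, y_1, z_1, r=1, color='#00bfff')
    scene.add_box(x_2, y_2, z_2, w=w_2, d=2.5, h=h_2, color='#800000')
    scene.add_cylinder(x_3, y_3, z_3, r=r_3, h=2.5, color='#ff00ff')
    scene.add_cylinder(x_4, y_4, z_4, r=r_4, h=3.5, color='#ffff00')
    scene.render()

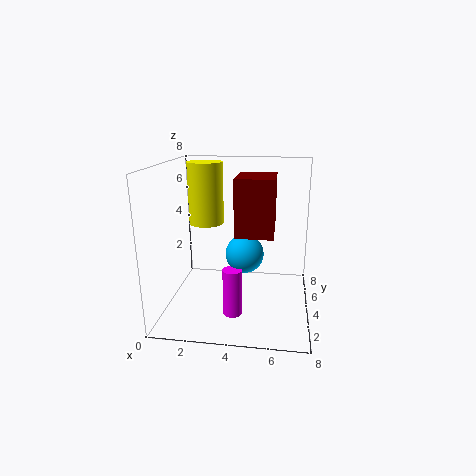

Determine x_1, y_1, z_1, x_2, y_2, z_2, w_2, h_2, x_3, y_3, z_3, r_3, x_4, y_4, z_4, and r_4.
x_1 = 4.5; y_1 = 3; z_1 = 3.5; x_2 = 4; y_2 = 2.5; z_2 = 4.5; w_2 = 2; h_2 = 3; x_3 = 4; y_3 = 2; z_3 = 0.5; r_3 = 0.5; x_4 = 2; y_4 = 5; z_4 = 4.5; r_4 = 1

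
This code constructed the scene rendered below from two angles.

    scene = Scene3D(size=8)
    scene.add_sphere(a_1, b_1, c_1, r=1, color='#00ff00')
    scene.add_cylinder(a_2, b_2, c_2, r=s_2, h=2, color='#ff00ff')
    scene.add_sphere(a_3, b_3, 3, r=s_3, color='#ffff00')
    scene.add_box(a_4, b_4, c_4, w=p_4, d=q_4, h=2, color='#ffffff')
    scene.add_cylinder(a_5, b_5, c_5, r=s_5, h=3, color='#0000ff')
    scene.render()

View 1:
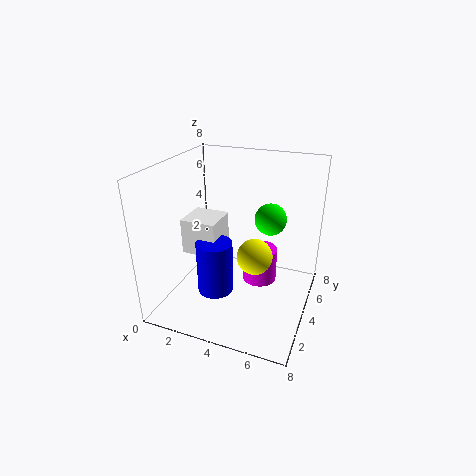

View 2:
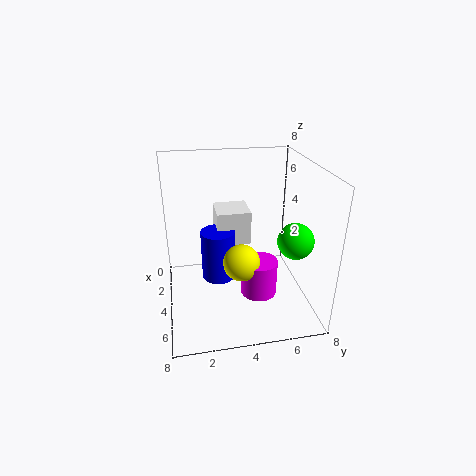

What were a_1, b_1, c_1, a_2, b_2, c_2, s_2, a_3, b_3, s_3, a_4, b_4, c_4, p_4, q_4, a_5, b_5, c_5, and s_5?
a_1 = 5, b_1 = 7, c_1 = 4, a_2 = 5, b_2 = 5, c_2 = 1, s_2 = 1, a_3 = 5, b_3 = 4, s_3 = 1, a_4 = 1, b_4 = 3, c_4 = 3, p_4 = 2, q_4 = 2, a_5 = 3, b_5 = 3, c_5 = 1, s_5 = 1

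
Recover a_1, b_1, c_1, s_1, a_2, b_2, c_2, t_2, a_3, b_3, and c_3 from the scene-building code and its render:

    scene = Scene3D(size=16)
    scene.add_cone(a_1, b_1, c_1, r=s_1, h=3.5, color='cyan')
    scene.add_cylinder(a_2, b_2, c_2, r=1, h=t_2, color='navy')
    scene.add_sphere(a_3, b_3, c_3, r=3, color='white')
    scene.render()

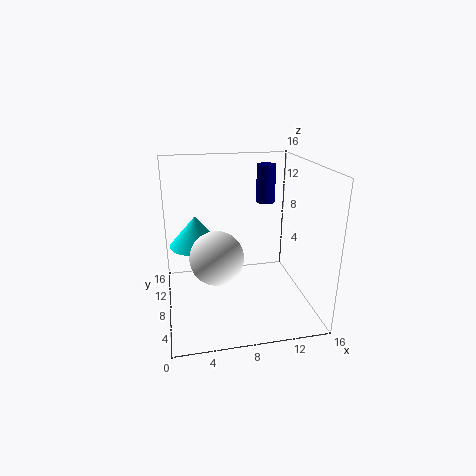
a_1 = 3.5
b_1 = 10.5
c_1 = 6.5
s_1 = 3
a_2 = 11
b_2 = 8
c_2 = 12
t_2 = 4
a_3 = 5.5
b_3 = 7.5
c_3 = 6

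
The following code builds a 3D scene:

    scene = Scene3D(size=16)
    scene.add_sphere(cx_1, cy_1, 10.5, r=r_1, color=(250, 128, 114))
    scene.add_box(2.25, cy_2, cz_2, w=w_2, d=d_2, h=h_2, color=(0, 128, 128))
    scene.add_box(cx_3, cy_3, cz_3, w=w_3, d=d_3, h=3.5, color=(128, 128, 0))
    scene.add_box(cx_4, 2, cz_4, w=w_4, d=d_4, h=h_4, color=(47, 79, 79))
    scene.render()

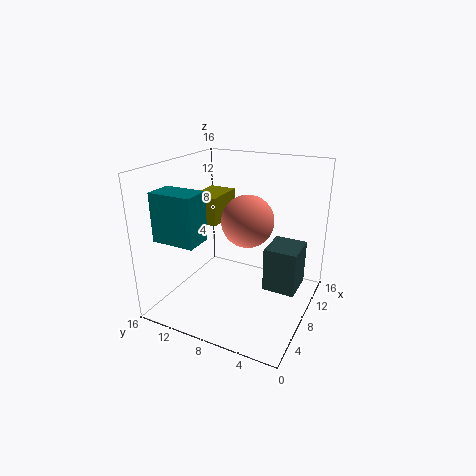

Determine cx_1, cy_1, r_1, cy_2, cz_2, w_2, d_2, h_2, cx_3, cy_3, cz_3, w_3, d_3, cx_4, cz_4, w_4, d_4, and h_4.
cx_1 = 7.25; cy_1 = 6.5; r_1 = 2.75; cy_2 = 10.25; cz_2 = 8.5; w_2 = 3; d_2 = 4.75; h_2 = 5.25; cx_3 = 10.25; cy_3 = 12.25; cz_3 = 7.75; w_3 = 5.25; d_3 = 3.5; cx_4 = 10.75; cz_4 = 0.25; w_4 = 4.5; d_4 = 4; h_4 = 5.5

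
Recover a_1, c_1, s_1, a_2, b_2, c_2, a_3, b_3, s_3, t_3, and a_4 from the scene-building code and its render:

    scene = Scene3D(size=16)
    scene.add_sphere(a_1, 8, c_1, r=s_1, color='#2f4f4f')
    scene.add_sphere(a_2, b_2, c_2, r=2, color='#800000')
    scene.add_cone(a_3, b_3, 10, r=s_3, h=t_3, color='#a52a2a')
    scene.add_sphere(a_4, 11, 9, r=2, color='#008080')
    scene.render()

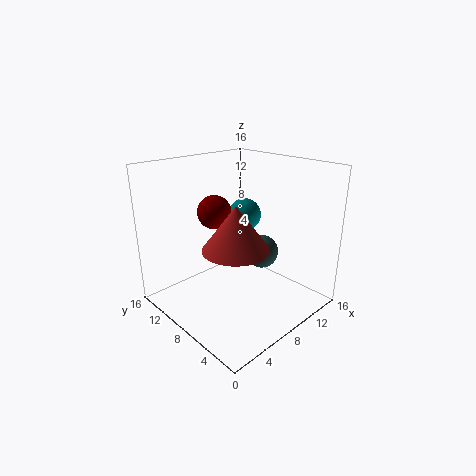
a_1 = 12; c_1 = 5; s_1 = 2; a_2 = 8; b_2 = 12; c_2 = 10; a_3 = 3; b_3 = 3; s_3 = 3; t_3 = 4; a_4 = 12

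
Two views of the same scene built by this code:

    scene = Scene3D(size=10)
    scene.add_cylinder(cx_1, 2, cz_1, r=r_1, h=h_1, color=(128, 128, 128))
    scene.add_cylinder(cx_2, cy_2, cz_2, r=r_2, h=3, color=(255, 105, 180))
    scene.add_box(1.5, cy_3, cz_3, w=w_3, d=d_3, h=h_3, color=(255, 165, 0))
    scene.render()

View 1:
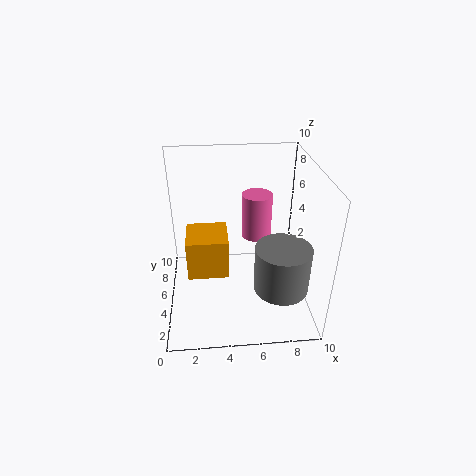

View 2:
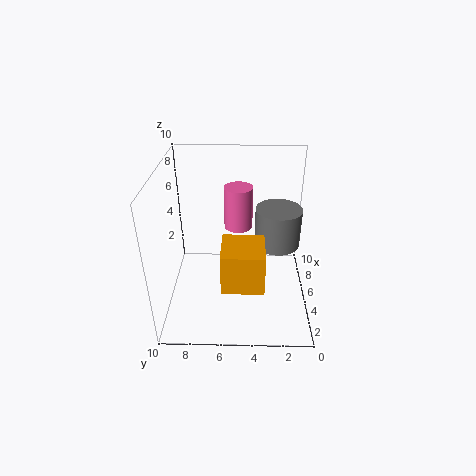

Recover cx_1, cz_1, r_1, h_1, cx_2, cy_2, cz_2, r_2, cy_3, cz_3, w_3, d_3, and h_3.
cx_1 = 7.5, cz_1 = 3, r_1 = 1.75, h_1 = 3, cx_2 = 6.25, cy_2 = 5, cz_2 = 5.25, r_2 = 1, cy_3 = 3.25, cz_3 = 3, w_3 = 2.75, d_3 = 2.75, h_3 = 2.75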